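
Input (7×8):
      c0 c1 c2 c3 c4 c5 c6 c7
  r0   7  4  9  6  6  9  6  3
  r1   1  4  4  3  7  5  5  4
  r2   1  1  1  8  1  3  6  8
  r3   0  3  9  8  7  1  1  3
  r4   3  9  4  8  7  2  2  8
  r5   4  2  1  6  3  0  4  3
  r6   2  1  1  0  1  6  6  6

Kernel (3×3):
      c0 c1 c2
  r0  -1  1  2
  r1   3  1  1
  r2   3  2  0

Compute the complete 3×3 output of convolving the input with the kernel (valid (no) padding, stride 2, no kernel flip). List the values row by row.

31 50 55
41 79 62
37 33 27

Output[0,0]: The receptive field on the input at this output position is [7 4 9 / 1 4 4 / 1 1 1]. Elementwise product with the kernel and sum: 7·-1 + 4·1 + 9·2 + 1·3 + 4·1 + 4·1 + 1·3 + 1·2.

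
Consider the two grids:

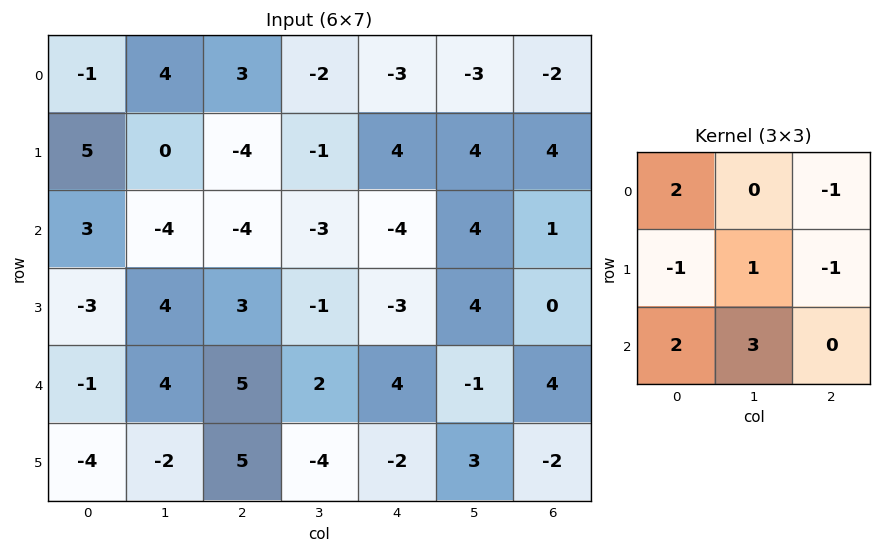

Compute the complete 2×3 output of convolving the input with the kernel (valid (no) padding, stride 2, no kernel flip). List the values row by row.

-12 -9 -4
24 11 3

Output[0,0]: The receptive field on the input at this output position is [-1 4 3 / 5 0 -4 / 3 -4 -4]. Elementwise product with the kernel and sum: -1·2 + 3·-1 + 5·-1 + 0·1 + -4·-1 + 3·2 + -4·3.
Output[0,1]: The receptive field on the input at this output position is [3 -2 -3 / -4 -1 4 / -4 -3 -4]. Elementwise product with the kernel and sum: 3·2 + -3·-1 + -4·-1 + -1·1 + 4·-1 + -4·2 + -3·3.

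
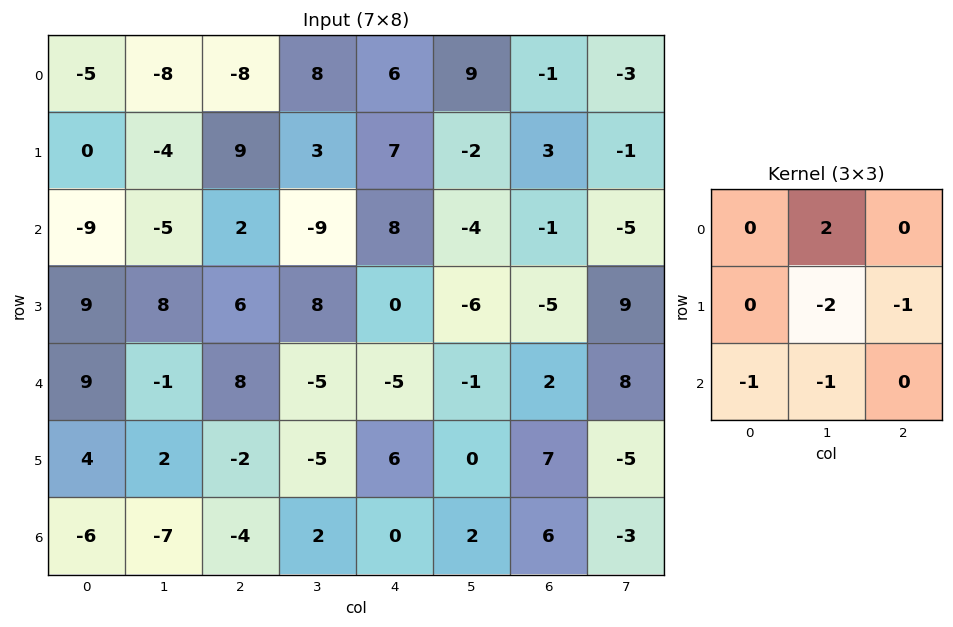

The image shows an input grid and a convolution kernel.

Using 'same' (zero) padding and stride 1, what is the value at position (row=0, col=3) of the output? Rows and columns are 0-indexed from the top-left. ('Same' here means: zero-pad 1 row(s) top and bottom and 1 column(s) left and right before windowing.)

The receptive field on the zero-padded input at this output position is [0 0 0 / -8 8 6 / 9 3 7]. Elementwise product with the kernel and sum: 0·2 + 8·-2 + 6·-1 + 9·-1 + 3·-1.

-34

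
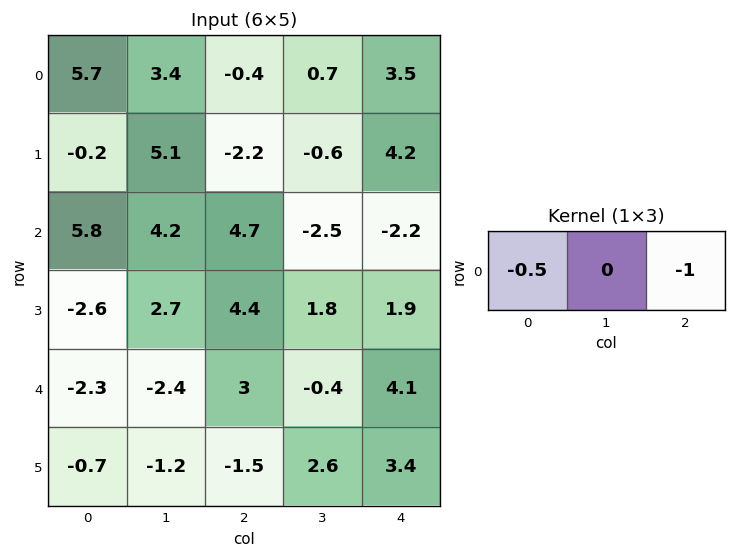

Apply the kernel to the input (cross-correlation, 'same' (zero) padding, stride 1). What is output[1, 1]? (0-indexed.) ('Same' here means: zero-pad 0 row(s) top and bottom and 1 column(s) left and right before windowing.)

The receptive field on the zero-padded input at this output position is [-0.2 5.1 -2.2]. Elementwise product with the kernel and sum: -0.2·-0.5 + -2.2·-1.

2.3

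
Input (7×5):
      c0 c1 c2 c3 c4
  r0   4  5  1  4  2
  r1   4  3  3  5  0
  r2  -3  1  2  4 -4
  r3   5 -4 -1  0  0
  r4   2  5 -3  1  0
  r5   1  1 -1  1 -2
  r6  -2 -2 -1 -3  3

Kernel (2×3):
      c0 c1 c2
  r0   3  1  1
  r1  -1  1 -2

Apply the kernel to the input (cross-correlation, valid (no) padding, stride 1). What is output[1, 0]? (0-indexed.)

18

The receptive field on the input at this output position is [4 3 3 / -3 1 2]. Elementwise product with the kernel and sum: 4·3 + 3·1 + 3·1 + -3·-1 + 1·1 + 2·-2.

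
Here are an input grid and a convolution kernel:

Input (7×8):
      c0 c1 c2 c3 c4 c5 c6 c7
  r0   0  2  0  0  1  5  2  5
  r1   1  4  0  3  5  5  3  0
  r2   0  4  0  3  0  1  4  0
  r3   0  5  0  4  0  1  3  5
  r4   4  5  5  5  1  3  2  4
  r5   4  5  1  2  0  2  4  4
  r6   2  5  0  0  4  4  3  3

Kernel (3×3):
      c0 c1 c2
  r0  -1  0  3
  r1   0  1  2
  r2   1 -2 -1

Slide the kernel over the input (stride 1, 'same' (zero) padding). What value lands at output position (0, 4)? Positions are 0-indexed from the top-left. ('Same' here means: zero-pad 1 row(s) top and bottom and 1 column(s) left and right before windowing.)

-1

The receptive field on the zero-padded input at this output position is [0 0 0 / 0 1 5 / 3 5 5]. Elementwise product with the kernel and sum: 0·-1 + 0·3 + 1·1 + 5·2 + 3·1 + 5·-2 + 5·-1.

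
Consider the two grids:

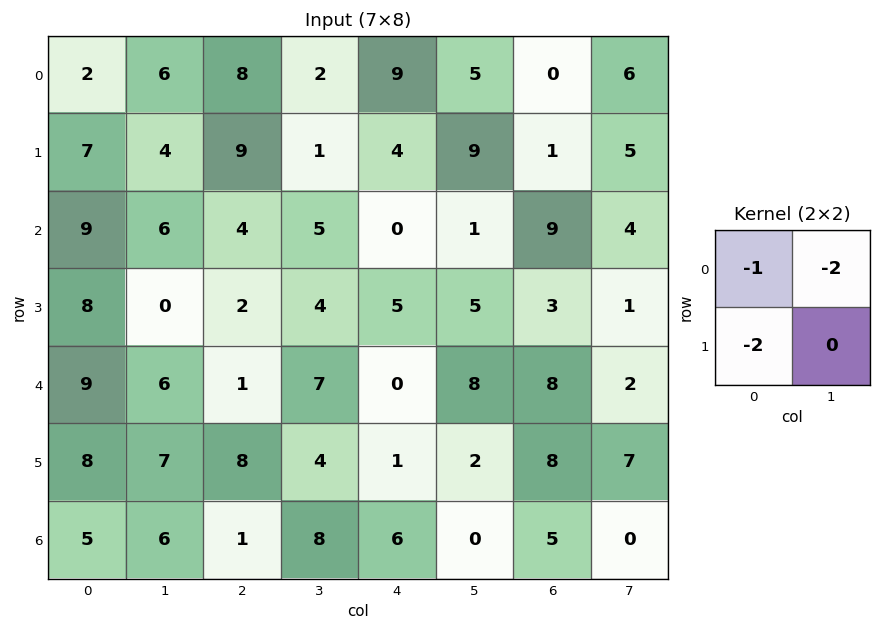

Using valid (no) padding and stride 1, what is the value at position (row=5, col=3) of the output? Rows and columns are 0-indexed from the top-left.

The receptive field on the input at this output position is [4 1 / 8 6]. Elementwise product with the kernel and sum: 4·-1 + 1·-2 + 8·-2.

-22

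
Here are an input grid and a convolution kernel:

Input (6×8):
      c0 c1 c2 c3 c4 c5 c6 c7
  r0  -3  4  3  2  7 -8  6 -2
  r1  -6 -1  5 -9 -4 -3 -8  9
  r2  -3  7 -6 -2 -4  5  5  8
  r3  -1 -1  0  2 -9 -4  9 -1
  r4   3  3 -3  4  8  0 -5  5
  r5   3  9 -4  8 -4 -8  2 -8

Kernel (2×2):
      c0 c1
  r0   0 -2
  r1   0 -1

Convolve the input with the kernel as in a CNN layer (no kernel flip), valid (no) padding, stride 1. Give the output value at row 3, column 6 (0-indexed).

-3

The receptive field on the input at this output position is [9 -1 / -5 5]. Elementwise product with the kernel and sum: -1·-2 + 5·-1.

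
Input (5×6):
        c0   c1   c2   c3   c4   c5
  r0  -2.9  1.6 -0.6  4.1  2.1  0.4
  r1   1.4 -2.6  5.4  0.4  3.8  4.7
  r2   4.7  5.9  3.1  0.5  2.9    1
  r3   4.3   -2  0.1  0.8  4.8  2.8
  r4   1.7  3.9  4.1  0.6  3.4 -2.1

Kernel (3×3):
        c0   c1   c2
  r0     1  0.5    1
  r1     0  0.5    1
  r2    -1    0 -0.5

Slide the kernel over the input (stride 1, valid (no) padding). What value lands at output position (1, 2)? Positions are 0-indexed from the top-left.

The receptive field on the input at this output position is [5.4 0.4 3.8 / 3.1 0.5 2.9 / 0.1 0.8 4.8]. Elementwise product with the kernel and sum: 5.4·1 + 0.4·0.5 + 3.8·1 + 0.5·0.5 + 2.9·1 + 0.1·-1 + 4.8·-0.5.

10.05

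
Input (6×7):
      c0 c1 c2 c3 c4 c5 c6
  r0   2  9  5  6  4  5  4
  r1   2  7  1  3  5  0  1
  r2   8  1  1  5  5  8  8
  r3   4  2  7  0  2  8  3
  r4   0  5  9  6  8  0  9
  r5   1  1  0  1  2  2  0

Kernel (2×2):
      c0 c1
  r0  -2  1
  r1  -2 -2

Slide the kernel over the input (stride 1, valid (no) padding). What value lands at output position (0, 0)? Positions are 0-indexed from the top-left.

-13

The receptive field on the input at this output position is [2 9 / 2 7]. Elementwise product with the kernel and sum: 2·-2 + 9·1 + 2·-2 + 7·-2.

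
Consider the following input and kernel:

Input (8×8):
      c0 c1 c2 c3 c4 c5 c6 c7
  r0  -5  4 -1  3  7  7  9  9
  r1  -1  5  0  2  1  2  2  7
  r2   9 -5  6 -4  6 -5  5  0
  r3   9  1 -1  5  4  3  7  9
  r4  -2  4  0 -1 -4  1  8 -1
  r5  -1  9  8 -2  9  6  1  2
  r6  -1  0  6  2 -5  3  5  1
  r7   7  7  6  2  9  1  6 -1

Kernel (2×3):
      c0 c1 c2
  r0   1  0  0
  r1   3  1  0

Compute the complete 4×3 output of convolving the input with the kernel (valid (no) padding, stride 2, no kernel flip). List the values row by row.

-3 1 12
37 8 21
4 22 29
27 26 23

Output[0,0]: The receptive field on the input at this output position is [-5 4 -1 / -1 5 0]. Elementwise product with the kernel and sum: -5·1 + -1·3 + 5·1.
Output[0,1]: The receptive field on the input at this output position is [-1 3 7 / 0 2 1]. Elementwise product with the kernel and sum: -1·1 + 0·3 + 2·1.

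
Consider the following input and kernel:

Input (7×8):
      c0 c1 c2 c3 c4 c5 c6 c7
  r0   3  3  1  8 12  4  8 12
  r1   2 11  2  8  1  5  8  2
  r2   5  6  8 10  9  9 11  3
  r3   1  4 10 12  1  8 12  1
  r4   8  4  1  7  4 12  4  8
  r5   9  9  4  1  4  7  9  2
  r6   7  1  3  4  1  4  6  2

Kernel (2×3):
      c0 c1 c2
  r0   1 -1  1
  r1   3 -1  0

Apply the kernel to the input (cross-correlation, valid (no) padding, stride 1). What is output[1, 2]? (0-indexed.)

9

The receptive field on the input at this output position is [2 8 1 / 8 10 9]. Elementwise product with the kernel and sum: 2·1 + 8·-1 + 1·1 + 8·3 + 10·-1.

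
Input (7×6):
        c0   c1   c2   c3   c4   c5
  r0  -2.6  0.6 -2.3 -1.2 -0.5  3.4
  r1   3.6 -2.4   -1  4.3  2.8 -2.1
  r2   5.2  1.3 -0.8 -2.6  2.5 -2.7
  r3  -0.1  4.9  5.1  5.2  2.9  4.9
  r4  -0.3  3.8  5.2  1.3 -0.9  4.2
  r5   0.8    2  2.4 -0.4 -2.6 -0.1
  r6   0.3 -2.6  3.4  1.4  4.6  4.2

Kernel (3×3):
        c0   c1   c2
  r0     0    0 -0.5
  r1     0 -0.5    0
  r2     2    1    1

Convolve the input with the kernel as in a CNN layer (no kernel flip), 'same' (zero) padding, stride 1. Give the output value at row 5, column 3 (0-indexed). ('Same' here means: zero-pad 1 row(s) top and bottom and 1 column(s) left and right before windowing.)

The receptive field on the zero-padded input at this output position is [5.2 1.3 -0.9 / 2.4 -0.4 -2.6 / 3.4 1.4 4.6]. Elementwise product with the kernel and sum: -0.9·-0.5 + -0.4·-0.5 + 3.4·2 + 1.4·1 + 4.6·1.

13.45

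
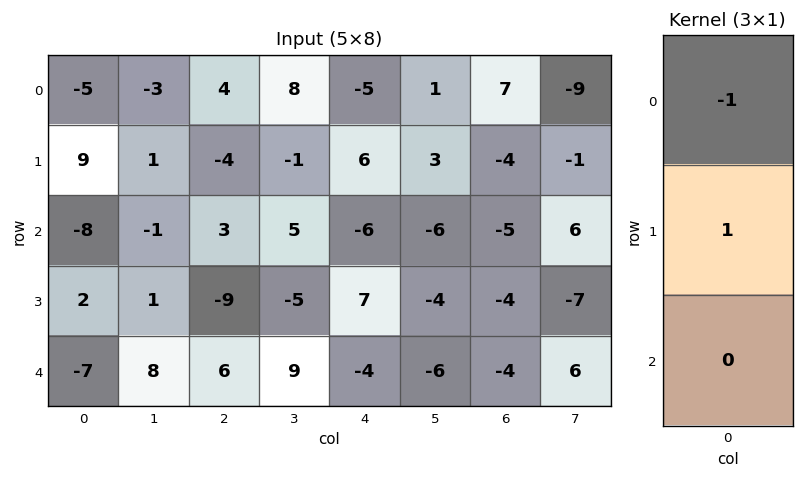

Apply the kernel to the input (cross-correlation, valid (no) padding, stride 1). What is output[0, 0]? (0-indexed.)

14

The receptive field on the input at this output position is [-5 / 9 / -8]. Elementwise product with the kernel and sum: -5·-1 + 9·1.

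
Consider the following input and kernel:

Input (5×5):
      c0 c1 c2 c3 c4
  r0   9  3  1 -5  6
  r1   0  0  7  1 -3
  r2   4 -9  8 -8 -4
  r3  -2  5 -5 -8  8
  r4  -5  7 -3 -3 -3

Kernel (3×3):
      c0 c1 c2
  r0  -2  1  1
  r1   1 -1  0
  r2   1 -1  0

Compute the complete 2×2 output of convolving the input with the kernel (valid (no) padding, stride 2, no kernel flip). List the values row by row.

Output[0,0]: The receptive field on the input at this output position is [9 3 1 / 0 0 7 / 4 -9 8]. Elementwise product with the kernel and sum: 9·-2 + 3·1 + 1·1 + 0·1 + 0·-1 + 4·1 + -9·-1.

-1 21
-28 -25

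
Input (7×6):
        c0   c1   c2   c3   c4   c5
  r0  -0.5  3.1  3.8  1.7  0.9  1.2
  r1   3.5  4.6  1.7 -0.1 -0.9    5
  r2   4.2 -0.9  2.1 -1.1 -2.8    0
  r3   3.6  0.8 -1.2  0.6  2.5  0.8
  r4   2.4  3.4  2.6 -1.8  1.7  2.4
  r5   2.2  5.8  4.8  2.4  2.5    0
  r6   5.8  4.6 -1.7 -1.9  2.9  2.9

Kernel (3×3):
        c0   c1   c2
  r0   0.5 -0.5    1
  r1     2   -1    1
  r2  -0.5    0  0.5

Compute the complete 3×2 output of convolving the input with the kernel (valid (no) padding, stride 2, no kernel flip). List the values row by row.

5.05 2.1
9.95 -2.15
1.75 15.9

Output[0,0]: The receptive field on the input at this output position is [-0.5 3.1 3.8 / 3.5 4.6 1.7 / 4.2 -0.9 2.1]. Elementwise product with the kernel and sum: -0.5·0.5 + 3.1·-0.5 + 3.8·1 + 3.5·2 + 4.6·-1 + 1.7·1 + 4.2·-0.5 + 2.1·0.5.
Output[0,1]: The receptive field on the input at this output position is [3.8 1.7 0.9 / 1.7 -0.1 -0.9 / 2.1 -1.1 -2.8]. Elementwise product with the kernel and sum: 3.8·0.5 + 1.7·-0.5 + 0.9·1 + 1.7·2 + -0.1·-1 + -0.9·1 + 2.1·-0.5 + -2.8·0.5.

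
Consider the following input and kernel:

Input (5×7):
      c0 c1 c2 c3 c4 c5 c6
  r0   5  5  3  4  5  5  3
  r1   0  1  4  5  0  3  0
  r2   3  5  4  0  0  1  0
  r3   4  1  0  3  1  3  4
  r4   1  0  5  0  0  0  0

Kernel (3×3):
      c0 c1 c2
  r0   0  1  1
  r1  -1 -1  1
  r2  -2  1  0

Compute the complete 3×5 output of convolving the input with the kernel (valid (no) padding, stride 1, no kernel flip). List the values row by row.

10 1 -8 8 6
-6 -2 4 -1 3
2 11 -12 0 1

Output[0,0]: The receptive field on the input at this output position is [5 5 3 / 0 1 4 / 3 5 4]. Elementwise product with the kernel and sum: 5·1 + 3·1 + 0·-1 + 1·-1 + 4·1 + 3·-2 + 5·1.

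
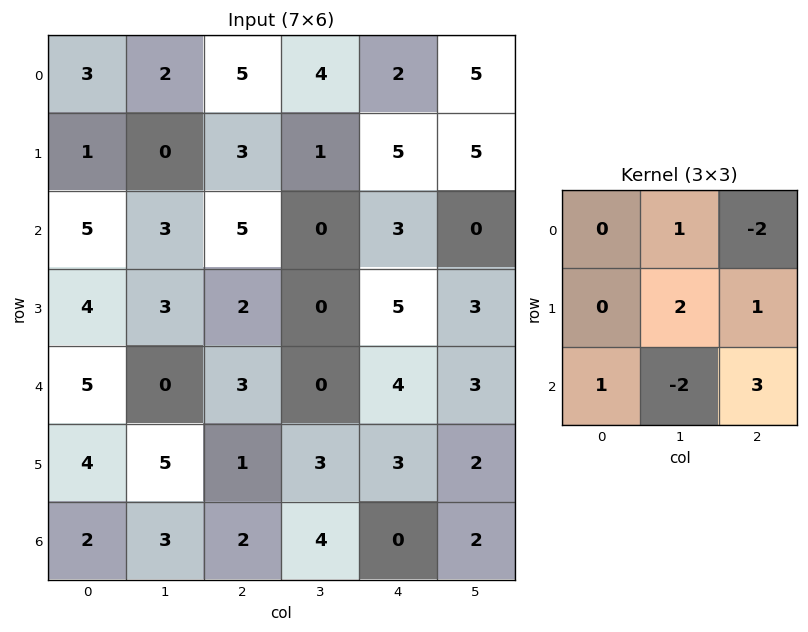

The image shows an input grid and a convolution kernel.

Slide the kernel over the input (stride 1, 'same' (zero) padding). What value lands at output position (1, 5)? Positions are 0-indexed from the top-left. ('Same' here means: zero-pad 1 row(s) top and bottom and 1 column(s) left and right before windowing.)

18

The receptive field on the zero-padded input at this output position is [2 5 0 / 5 5 0 / 3 0 0]. Elementwise product with the kernel and sum: 5·1 + 0·-2 + 5·2 + 0·1 + 3·1 + 0·-2 + 0·3.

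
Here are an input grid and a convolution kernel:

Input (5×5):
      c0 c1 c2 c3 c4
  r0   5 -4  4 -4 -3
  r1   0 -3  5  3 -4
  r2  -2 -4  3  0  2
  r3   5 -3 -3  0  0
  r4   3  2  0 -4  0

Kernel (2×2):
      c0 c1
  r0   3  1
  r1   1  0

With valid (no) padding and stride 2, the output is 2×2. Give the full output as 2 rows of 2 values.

11 13
-5 6

Output[0,0]: The receptive field on the input at this output position is [5 -4 / 0 -3]. Elementwise product with the kernel and sum: 5·3 + -4·1 + 0·1.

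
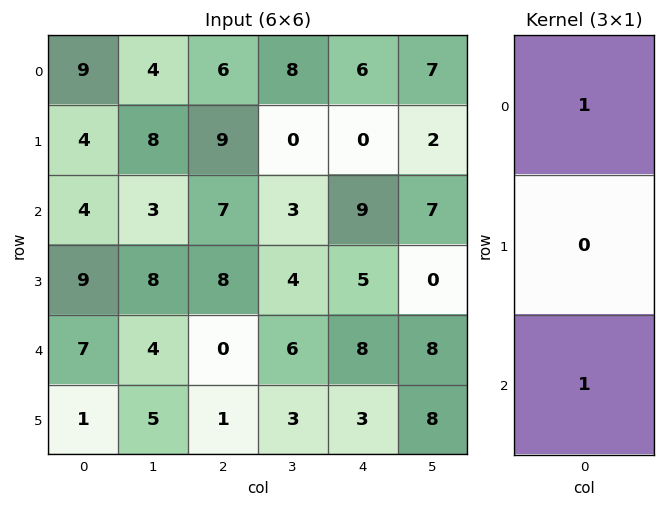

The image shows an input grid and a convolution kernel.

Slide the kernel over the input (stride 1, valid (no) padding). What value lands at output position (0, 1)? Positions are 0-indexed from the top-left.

The receptive field on the input at this output position is [4 / 8 / 3]. Elementwise product with the kernel and sum: 4·1 + 3·1.

7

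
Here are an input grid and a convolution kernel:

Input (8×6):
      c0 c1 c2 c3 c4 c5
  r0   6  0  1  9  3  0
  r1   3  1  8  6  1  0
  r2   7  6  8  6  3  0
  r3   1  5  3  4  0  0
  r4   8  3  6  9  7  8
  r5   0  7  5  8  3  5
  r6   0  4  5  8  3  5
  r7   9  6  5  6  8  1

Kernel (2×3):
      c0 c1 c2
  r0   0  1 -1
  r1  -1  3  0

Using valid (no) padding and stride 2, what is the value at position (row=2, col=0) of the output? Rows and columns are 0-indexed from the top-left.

The receptive field on the input at this output position is [8 3 6 / 0 7 5]. Elementwise product with the kernel and sum: 3·1 + 6·-1 + 0·-1 + 7·3.

18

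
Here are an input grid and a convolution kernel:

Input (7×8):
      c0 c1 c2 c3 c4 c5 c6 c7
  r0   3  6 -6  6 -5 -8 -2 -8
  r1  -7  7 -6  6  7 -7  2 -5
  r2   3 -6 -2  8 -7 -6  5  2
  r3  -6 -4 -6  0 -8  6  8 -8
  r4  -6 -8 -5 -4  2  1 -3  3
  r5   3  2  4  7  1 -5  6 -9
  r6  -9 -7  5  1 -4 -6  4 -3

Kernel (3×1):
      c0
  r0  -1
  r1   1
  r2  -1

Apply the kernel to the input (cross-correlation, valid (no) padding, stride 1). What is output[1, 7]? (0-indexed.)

15

The receptive field on the input at this output position is [-5 / 2 / -8]. Elementwise product with the kernel and sum: -5·-1 + 2·1 + -8·-1.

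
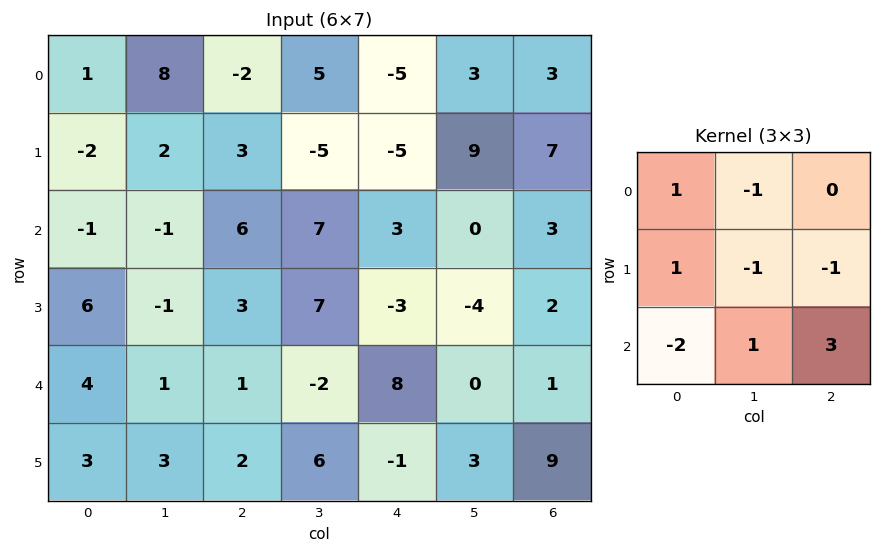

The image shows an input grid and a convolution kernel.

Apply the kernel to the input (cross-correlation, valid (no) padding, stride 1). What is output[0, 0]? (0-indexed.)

The receptive field on the input at this output position is [1 8 -2 / -2 2 3 / -1 -1 6]. Elementwise product with the kernel and sum: 1·1 + 8·-1 + -2·1 + 2·-1 + 3·-1 + -1·-2 + -1·1 + 6·3.

5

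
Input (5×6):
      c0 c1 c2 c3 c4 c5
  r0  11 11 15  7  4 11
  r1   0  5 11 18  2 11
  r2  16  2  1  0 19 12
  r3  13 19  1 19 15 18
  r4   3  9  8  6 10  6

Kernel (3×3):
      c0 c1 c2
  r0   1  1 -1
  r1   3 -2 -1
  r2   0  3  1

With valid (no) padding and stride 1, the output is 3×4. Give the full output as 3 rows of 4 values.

-7 -3 32 108
95 24 83 22
52 69 -40 52

Output[0,0]: The receptive field on the input at this output position is [11 11 15 / 0 5 11 / 16 2 1]. Elementwise product with the kernel and sum: 11·1 + 11·1 + 15·-1 + 0·3 + 5·-2 + 11·-1 + 2·3 + 1·1.
Output[0,1]: The receptive field on the input at this output position is [11 15 7 / 5 11 18 / 2 1 0]. Elementwise product with the kernel and sum: 11·1 + 15·1 + 7·-1 + 5·3 + 11·-2 + 18·-1 + 1·3 + 0·1.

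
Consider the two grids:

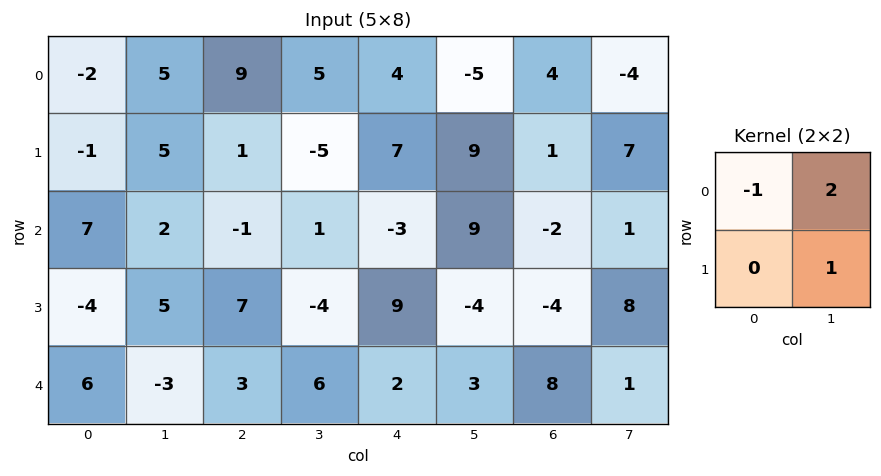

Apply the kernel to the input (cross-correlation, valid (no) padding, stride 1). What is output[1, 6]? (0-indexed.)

14

The receptive field on the input at this output position is [1 7 / -2 1]. Elementwise product with the kernel and sum: 1·-1 + 7·2 + 1·1.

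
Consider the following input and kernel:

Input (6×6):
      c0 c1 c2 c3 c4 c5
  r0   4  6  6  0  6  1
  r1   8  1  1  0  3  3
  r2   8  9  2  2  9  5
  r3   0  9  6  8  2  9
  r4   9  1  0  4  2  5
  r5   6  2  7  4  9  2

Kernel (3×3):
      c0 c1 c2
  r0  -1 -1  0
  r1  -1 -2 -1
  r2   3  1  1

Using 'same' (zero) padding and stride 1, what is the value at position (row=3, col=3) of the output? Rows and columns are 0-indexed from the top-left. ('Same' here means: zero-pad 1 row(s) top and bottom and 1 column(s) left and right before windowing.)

The receptive field on the zero-padded input at this output position is [2 2 9 / 6 8 2 / 0 4 2]. Elementwise product with the kernel and sum: 2·-1 + 2·-1 + 6·-1 + 8·-2 + 2·-1 + 0·3 + 4·1 + 2·1.

-22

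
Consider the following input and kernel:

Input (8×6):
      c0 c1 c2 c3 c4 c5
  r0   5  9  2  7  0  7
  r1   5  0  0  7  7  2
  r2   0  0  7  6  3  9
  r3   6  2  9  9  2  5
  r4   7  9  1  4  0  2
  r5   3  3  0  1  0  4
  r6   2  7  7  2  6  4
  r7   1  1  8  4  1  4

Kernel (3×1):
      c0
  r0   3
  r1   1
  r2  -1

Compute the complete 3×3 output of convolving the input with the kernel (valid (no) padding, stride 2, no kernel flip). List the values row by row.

20 -1 4
-1 29 11
22 -4 -6

Output[0,0]: The receptive field on the input at this output position is [5 / 5 / 0]. Elementwise product with the kernel and sum: 5·3 + 5·1 + 0·-1.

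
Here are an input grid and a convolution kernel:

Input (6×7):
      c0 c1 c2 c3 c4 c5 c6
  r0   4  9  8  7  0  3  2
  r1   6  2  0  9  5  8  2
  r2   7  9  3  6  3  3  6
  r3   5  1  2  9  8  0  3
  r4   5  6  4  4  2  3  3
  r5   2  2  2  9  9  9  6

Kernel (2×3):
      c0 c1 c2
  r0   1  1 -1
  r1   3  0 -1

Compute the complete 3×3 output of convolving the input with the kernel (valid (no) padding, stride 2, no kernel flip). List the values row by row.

23 10 14
26 4 21
11 3 23

Output[0,0]: The receptive field on the input at this output position is [4 9 8 / 6 2 0]. Elementwise product with the kernel and sum: 4·1 + 9·1 + 8·-1 + 6·3 + 0·-1.
Output[0,1]: The receptive field on the input at this output position is [8 7 0 / 0 9 5]. Elementwise product with the kernel and sum: 8·1 + 7·1 + 0·-1 + 0·3 + 5·-1.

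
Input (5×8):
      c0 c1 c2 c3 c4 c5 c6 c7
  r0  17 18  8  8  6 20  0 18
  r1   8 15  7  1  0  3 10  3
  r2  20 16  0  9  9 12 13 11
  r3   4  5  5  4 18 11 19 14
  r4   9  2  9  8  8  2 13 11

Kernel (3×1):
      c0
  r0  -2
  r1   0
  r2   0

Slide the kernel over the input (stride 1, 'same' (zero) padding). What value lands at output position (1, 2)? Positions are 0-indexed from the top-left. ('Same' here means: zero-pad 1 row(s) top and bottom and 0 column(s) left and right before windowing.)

-16

The receptive field on the zero-padded input at this output position is [8 / 7 / 0]. Elementwise product with the kernel and sum: 8·-2.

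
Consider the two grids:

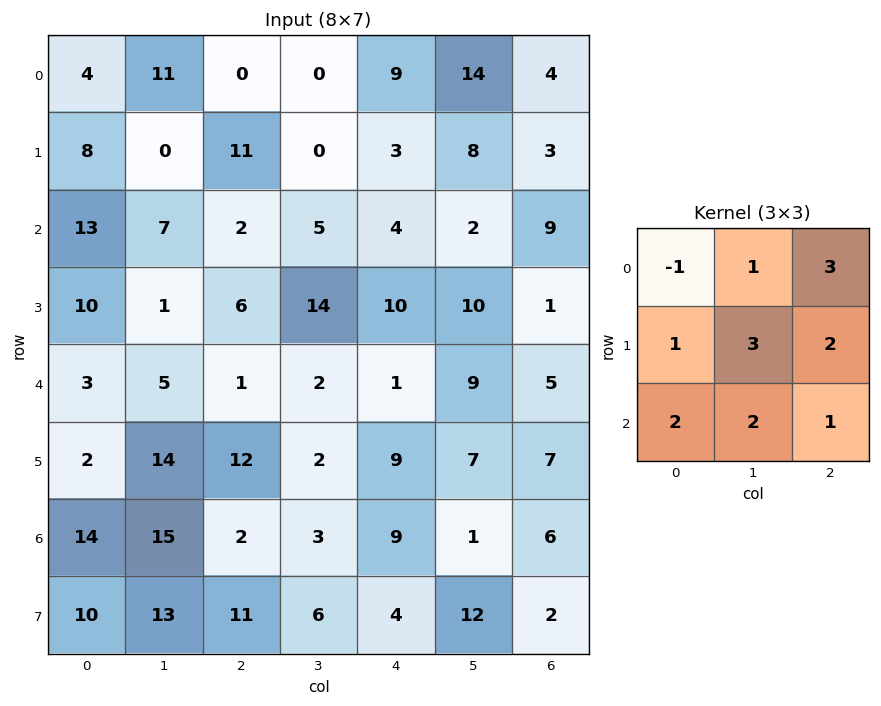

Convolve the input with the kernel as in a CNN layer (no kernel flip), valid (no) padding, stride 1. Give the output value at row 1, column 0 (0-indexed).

91

The receptive field on the input at this output position is [8 0 11 / 13 7 2 / 10 1 6]. Elementwise product with the kernel and sum: 8·-1 + 0·1 + 11·3 + 13·1 + 7·3 + 2·2 + 10·2 + 1·2 + 6·1.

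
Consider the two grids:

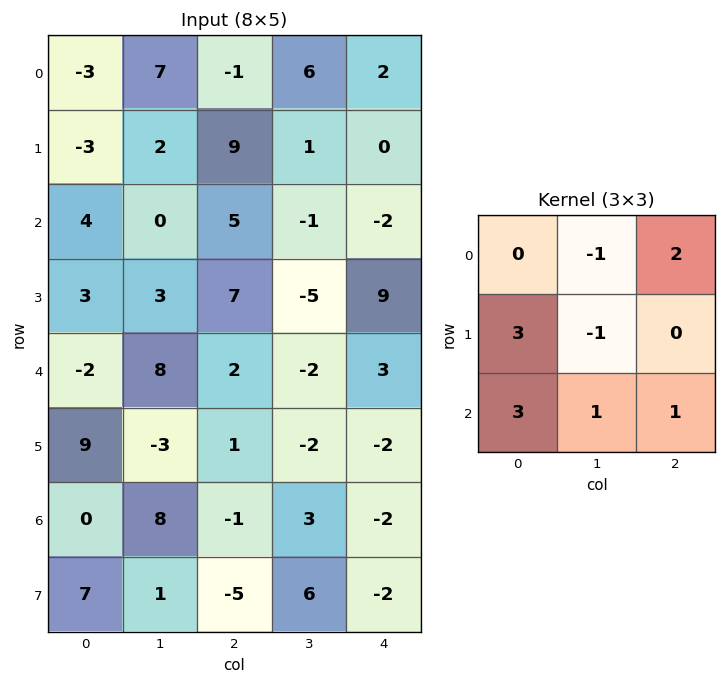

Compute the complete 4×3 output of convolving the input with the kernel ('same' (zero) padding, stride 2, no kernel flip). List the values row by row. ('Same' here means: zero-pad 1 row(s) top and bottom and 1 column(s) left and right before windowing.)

Output[0,0]: The receptive field on the zero-padded input at this output position is [0 0 0 / 0 -3 7 / 0 -3 2]. Elementwise product with the kernel and sum: 0·-1 + 0·2 + 0·3 + -3·-1 + 0·3 + -3·1 + 2·1.
Output[0,1]: The receptive field on the zero-padded input at this output position is [0 0 0 / 7 -1 6 / 2 9 1]. Elementwise product with the kernel and sum: 0·-1 + 0·2 + 7·3 + -1·-1 + 2·3 + 9·1 + 1·1.

2 38 19
9 -1 -7
11 -5 -26
-7 24 29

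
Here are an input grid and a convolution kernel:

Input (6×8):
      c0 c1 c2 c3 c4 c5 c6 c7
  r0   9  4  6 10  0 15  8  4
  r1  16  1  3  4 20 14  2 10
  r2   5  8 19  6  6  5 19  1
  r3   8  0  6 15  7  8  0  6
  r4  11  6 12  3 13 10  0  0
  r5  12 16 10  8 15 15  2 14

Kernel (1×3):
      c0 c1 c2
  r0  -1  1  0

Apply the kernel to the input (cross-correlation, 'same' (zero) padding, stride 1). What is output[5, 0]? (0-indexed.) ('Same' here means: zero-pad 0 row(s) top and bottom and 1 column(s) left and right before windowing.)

12

The receptive field on the zero-padded input at this output position is [0 12 16]. Elementwise product with the kernel and sum: 0·-1 + 12·1.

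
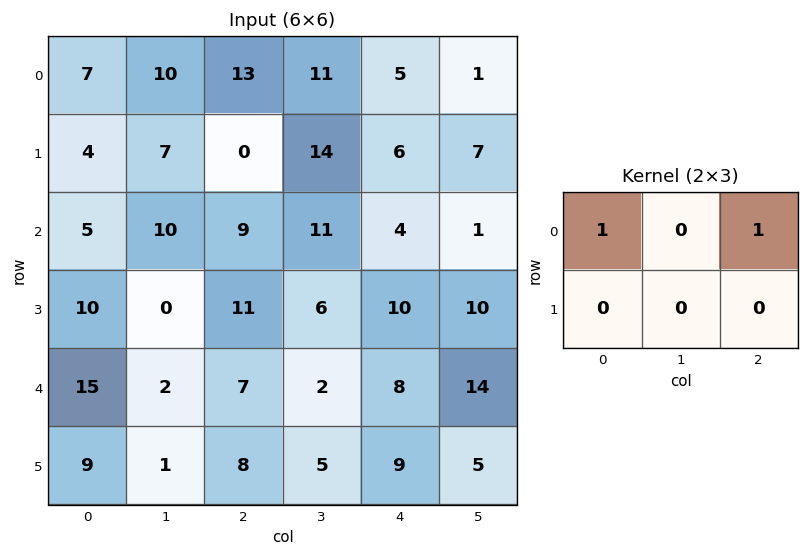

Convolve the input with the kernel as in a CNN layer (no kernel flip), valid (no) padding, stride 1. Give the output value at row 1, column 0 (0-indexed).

4

The receptive field on the input at this output position is [4 7 0 / 5 10 9]. Elementwise product with the kernel and sum: 4·1 + 0·1.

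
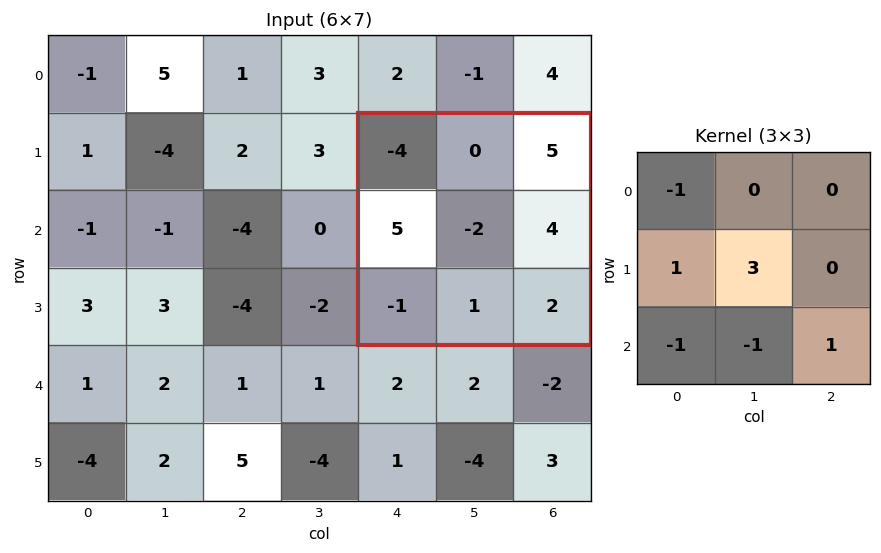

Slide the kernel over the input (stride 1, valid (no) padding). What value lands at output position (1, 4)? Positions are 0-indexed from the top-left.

5

The receptive field on the input at this output position is [-4 0 5 / 5 -2 4 / -1 1 2]. Elementwise product with the kernel and sum: -4·-1 + 5·1 + -2·3 + -1·-1 + 1·-1 + 2·1.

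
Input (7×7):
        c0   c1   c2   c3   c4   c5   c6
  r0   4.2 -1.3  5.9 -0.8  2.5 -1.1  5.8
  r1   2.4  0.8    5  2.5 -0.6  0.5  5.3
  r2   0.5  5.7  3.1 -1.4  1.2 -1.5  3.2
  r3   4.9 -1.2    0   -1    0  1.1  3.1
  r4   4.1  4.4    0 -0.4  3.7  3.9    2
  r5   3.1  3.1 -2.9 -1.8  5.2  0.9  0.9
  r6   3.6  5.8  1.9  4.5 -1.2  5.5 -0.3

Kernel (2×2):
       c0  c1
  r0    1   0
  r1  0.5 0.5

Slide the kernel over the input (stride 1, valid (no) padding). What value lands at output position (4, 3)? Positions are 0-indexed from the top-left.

The receptive field on the input at this output position is [-0.4 3.7 / -1.8 5.2]. Elementwise product with the kernel and sum: -0.4·1 + -1.8·0.5 + 5.2·0.5.

1.3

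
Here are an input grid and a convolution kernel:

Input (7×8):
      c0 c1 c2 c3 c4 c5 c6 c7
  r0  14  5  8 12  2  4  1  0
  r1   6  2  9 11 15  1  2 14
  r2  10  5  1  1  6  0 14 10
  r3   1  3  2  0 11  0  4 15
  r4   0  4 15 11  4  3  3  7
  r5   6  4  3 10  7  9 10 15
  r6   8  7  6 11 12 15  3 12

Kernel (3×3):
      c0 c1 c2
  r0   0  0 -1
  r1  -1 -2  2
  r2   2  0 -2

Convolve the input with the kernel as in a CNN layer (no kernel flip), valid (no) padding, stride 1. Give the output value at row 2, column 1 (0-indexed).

The receptive field on the input at this output position is [5 1 1 / 3 2 0 / 4 15 11]. Elementwise product with the kernel and sum: 1·-1 + 3·-1 + 2·-2 + 0·2 + 4·2 + 11·-2.

-22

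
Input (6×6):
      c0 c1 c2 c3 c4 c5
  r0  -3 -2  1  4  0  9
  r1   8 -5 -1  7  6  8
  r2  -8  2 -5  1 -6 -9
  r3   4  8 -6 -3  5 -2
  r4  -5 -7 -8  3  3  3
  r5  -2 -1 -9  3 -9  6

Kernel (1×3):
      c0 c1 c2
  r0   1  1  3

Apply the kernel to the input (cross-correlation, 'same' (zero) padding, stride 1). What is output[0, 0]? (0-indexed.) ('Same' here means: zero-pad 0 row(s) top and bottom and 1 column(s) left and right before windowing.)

-9

The receptive field on the zero-padded input at this output position is [0 -3 -2]. Elementwise product with the kernel and sum: 0·1 + -3·1 + -2·3.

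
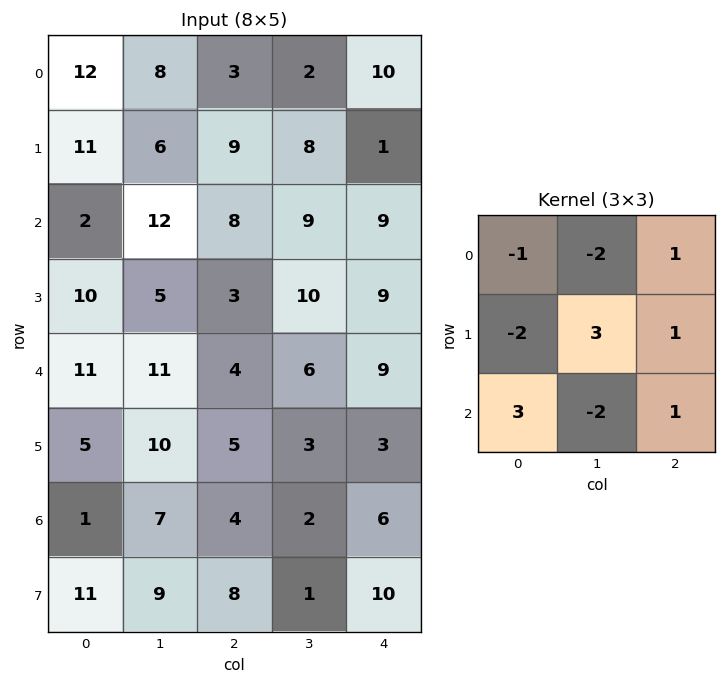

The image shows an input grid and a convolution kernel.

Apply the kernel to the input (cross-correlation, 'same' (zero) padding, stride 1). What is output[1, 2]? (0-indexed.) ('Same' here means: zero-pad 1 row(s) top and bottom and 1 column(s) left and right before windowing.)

The receptive field on the zero-padded input at this output position is [8 3 2 / 6 9 8 / 12 8 9]. Elementwise product with the kernel and sum: 8·-1 + 3·-2 + 2·1 + 6·-2 + 9·3 + 8·1 + 12·3 + 8·-2 + 9·1.

40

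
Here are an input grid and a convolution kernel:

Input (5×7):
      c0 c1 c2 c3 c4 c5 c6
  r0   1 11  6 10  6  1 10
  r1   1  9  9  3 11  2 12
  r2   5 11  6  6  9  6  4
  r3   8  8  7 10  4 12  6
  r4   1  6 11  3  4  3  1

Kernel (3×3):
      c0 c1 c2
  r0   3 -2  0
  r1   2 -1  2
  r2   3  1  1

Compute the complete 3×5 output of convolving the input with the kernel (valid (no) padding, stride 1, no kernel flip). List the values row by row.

24 81 68 50 97
35 78 80 48 79
35 82 58 56 39

Output[0,0]: The receptive field on the input at this output position is [1 11 6 / 1 9 9 / 5 11 6]. Elementwise product with the kernel and sum: 1·3 + 11·-2 + 1·2 + 9·-1 + 9·2 + 5·3 + 11·1 + 6·1.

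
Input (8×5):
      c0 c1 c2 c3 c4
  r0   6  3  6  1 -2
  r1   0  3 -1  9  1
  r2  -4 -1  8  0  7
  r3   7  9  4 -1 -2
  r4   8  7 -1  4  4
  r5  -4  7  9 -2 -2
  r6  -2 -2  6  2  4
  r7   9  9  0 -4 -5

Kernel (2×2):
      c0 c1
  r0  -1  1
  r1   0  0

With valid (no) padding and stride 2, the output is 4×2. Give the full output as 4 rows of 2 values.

Output[0,0]: The receptive field on the input at this output position is [6 3 / 0 3]. Elementwise product with the kernel and sum: 6·-1 + 3·1.
Output[0,1]: The receptive field on the input at this output position is [6 1 / -1 9]. Elementwise product with the kernel and sum: 6·-1 + 1·1.

-3 -5
3 -8
-1 5
0 -4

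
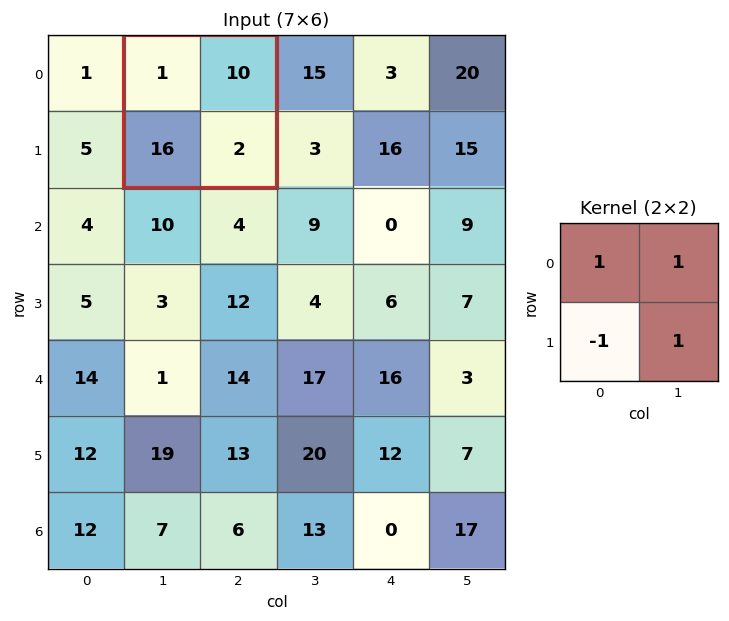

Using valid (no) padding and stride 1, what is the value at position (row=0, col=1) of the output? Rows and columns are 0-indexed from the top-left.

The receptive field on the input at this output position is [1 10 / 16 2]. Elementwise product with the kernel and sum: 1·1 + 10·1 + 16·-1 + 2·1.

-3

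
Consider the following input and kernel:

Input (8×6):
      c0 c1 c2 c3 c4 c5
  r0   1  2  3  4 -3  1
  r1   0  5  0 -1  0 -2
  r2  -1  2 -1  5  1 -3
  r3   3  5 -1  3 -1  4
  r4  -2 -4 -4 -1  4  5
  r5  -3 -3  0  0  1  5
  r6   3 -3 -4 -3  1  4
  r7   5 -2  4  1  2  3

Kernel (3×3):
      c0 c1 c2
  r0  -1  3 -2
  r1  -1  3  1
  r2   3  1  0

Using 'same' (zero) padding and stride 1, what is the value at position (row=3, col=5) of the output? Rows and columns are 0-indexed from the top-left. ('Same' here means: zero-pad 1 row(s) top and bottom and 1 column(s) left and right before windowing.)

20

The receptive field on the zero-padded input at this output position is [1 -3 0 / -1 4 0 / 4 5 0]. Elementwise product with the kernel and sum: 1·-1 + -3·3 + 0·-2 + -1·-1 + 4·3 + 0·1 + 4·3 + 5·1.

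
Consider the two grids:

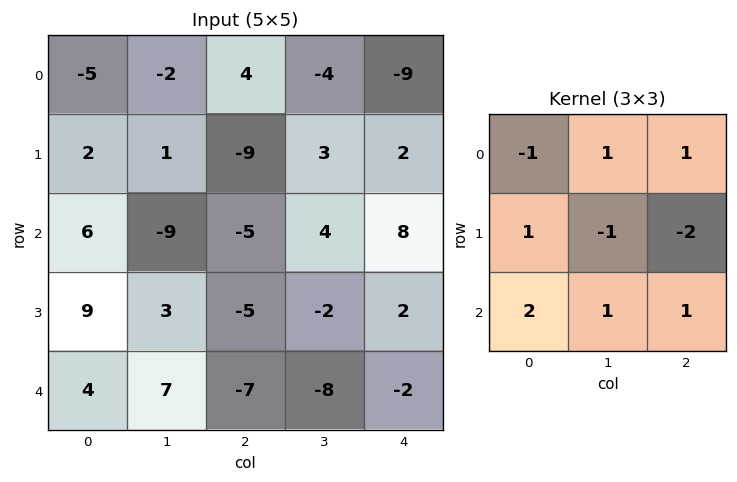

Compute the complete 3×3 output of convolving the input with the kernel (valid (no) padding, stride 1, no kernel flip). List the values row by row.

Output[0,0]: The receptive field on the input at this output position is [-5 -2 4 / 2 1 -9 / 6 -9 -5]. Elementwise product with the kernel and sum: -5·-1 + -2·1 + 4·1 + 2·1 + 1·-1 + -9·-2 + 6·2 + -9·1 + -5·1.
Output[0,1]: The receptive field on the input at this output position is [-2 4 -4 / 1 -9 3 / -9 -5 4]. Elementwise product with the kernel and sum: -2·-1 + 4·1 + -4·1 + 1·1 + -9·-1 + 3·-2 + -9·2 + -5·1 + 4·1.

24 -13 -31
31 -20 -21
4 19 -14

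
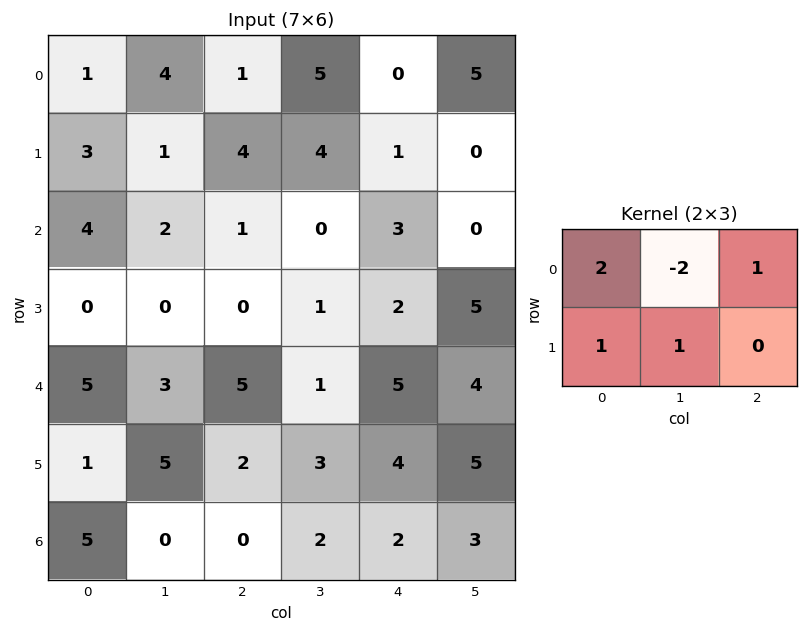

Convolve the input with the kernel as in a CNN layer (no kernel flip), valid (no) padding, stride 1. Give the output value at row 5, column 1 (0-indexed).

The receptive field on the input at this output position is [5 2 3 / 0 0 2]. Elementwise product with the kernel and sum: 5·2 + 2·-2 + 3·1 + 0·1 + 0·1.

9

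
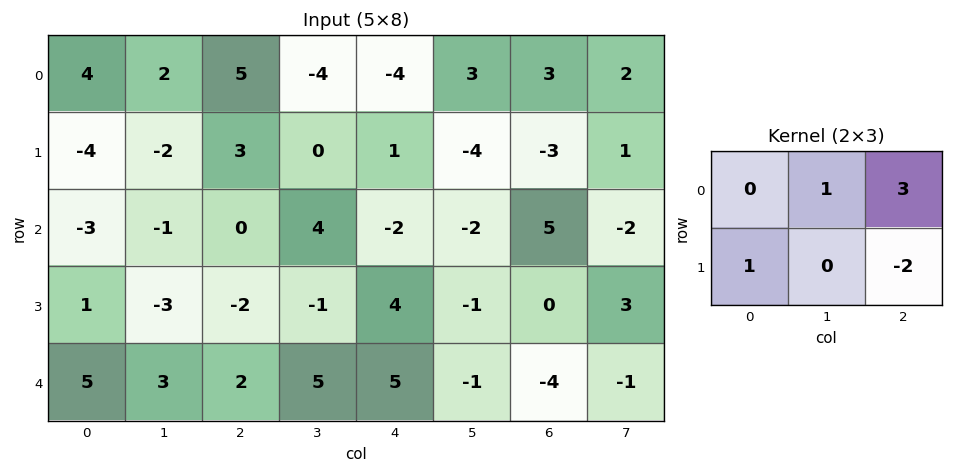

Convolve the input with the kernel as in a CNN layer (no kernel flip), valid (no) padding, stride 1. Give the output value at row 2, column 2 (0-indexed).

The receptive field on the input at this output position is [0 4 -2 / -2 -1 4]. Elementwise product with the kernel and sum: 4·1 + -2·3 + -2·1 + 4·-2.

-12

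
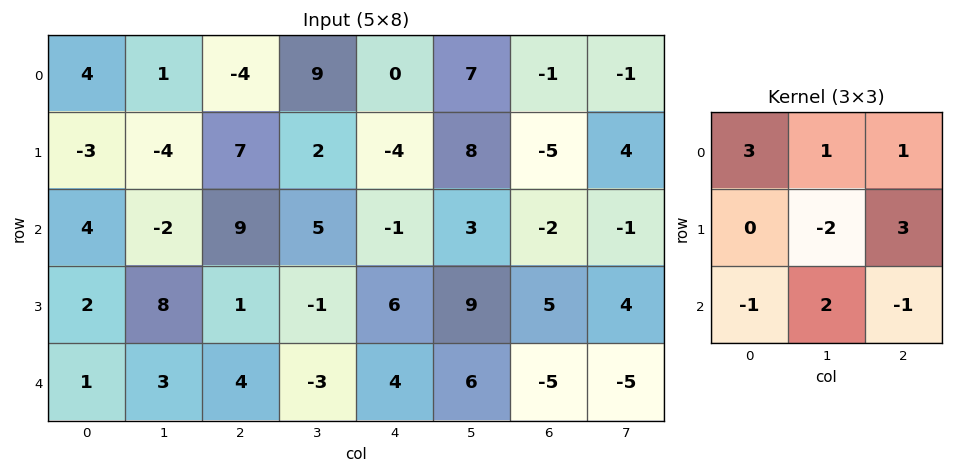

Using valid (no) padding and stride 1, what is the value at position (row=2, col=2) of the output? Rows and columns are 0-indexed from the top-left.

37

The receptive field on the input at this output position is [9 5 -1 / 1 -1 6 / 4 -3 4]. Elementwise product with the kernel and sum: 9·3 + 5·1 + -1·1 + -1·-2 + 6·3 + 4·-1 + -3·2 + 4·-1.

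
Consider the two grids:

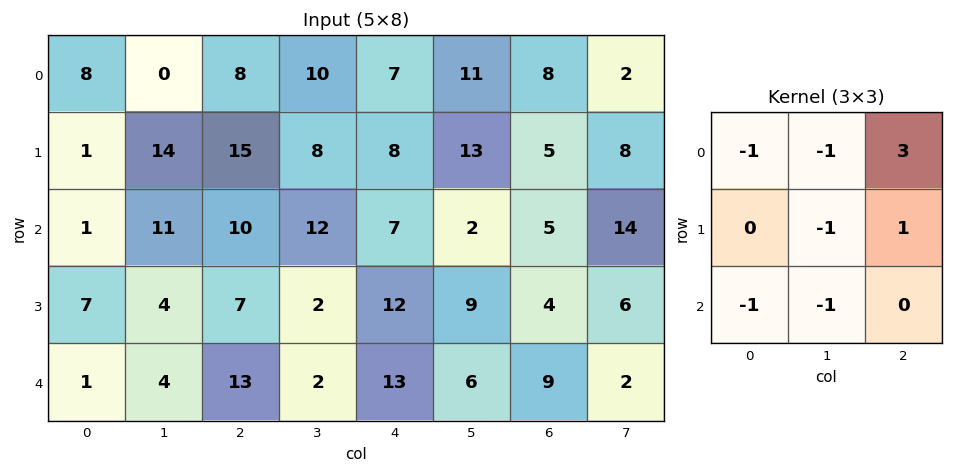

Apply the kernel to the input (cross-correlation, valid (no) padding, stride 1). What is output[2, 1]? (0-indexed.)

The receptive field on the input at this output position is [11 10 12 / 4 7 2 / 4 13 2]. Elementwise product with the kernel and sum: 11·-1 + 10·-1 + 12·3 + 7·-1 + 2·1 + 4·-1 + 13·-1.

-7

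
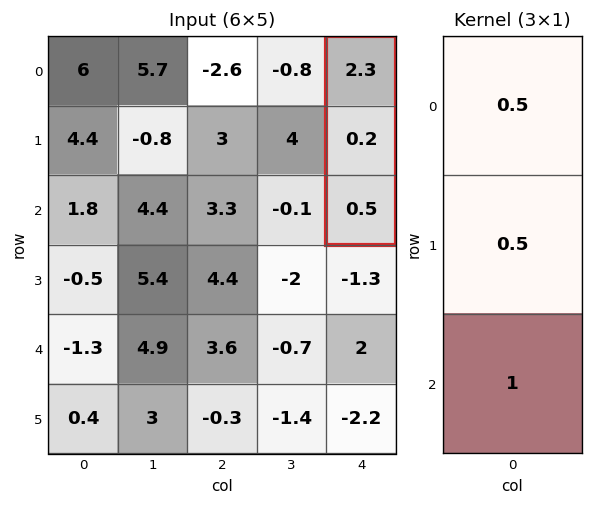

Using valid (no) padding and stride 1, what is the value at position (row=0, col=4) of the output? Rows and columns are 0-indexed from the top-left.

The receptive field on the input at this output position is [2.3 / 0.2 / 0.5]. Elementwise product with the kernel and sum: 2.3·0.5 + 0.2·0.5 + 0.5·1.

1.75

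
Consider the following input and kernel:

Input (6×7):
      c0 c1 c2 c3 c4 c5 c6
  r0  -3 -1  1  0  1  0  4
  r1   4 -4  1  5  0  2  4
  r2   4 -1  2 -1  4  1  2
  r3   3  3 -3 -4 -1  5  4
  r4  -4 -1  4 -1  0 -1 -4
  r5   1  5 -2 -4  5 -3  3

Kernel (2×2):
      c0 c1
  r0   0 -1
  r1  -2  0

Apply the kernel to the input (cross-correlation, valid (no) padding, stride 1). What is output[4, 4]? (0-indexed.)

-9

The receptive field on the input at this output position is [0 -1 / 5 -3]. Elementwise product with the kernel and sum: -1·-1 + 5·-2.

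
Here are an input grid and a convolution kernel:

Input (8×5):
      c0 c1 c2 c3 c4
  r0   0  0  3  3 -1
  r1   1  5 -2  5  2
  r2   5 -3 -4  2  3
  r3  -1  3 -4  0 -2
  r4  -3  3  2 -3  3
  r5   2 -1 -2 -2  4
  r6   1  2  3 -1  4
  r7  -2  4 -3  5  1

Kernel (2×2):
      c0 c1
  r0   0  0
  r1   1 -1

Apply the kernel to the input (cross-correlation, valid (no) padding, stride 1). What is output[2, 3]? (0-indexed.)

2

The receptive field on the input at this output position is [2 3 / 0 -2]. Elementwise product with the kernel and sum: 0·1 + -2·-1.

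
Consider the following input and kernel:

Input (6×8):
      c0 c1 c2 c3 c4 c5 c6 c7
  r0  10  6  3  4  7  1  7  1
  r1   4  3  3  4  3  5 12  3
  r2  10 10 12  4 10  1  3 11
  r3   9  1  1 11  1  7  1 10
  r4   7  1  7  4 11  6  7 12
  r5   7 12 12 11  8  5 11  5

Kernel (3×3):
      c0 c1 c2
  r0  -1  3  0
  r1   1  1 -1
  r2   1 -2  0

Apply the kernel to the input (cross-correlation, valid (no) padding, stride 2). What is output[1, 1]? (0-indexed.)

The receptive field on the input at this output position is [12 4 10 / 1 11 1 / 7 4 11]. Elementwise product with the kernel and sum: 12·-1 + 4·3 + 1·1 + 11·1 + 1·-1 + 7·1 + 4·-2.

10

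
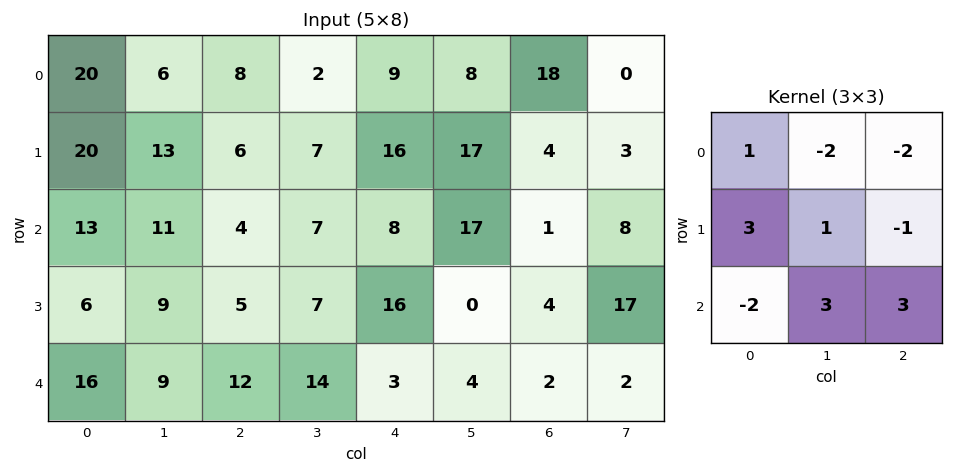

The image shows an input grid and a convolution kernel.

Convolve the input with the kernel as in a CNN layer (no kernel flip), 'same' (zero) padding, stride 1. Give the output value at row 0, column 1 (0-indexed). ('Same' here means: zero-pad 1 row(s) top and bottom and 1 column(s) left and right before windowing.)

The receptive field on the zero-padded input at this output position is [0 0 0 / 20 6 8 / 20 13 6]. Elementwise product with the kernel and sum: 0·1 + 0·-2 + 0·-2 + 20·3 + 6·1 + 8·-1 + 20·-2 + 13·3 + 6·3.

75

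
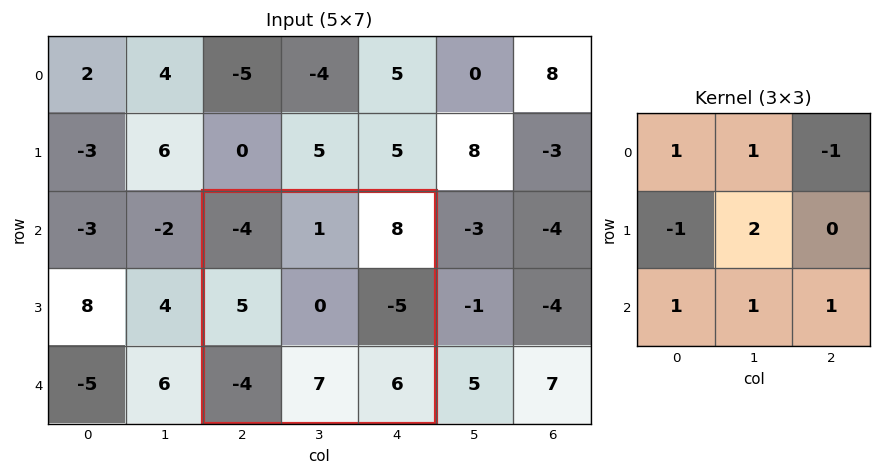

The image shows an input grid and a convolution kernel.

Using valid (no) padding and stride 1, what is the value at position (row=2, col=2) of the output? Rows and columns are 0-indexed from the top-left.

The receptive field on the input at this output position is [-4 1 8 / 5 0 -5 / -4 7 6]. Elementwise product with the kernel and sum: -4·1 + 1·1 + 8·-1 + 5·-1 + 0·2 + -4·1 + 7·1 + 6·1.

-7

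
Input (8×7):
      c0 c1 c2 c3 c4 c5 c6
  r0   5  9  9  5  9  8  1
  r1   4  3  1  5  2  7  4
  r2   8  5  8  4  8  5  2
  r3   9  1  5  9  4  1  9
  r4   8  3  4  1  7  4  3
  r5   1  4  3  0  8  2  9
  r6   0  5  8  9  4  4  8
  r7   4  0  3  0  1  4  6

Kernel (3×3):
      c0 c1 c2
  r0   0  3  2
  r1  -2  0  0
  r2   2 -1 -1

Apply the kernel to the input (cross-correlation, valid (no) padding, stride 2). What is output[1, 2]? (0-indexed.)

The receptive field on the input at this output position is [8 5 2 / 4 1 9 / 7 4 3]. Elementwise product with the kernel and sum: 5·3 + 2·2 + 4·-2 + 7·2 + 4·-1 + 3·-1.

18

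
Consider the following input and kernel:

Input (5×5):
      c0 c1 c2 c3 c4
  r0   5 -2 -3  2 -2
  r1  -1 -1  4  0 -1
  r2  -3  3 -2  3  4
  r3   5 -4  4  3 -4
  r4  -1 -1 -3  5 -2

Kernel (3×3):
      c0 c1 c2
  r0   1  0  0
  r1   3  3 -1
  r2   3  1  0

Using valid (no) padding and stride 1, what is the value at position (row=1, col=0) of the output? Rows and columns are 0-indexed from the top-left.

12

The receptive field on the input at this output position is [-1 -1 4 / -3 3 -2 / 5 -4 4]. Elementwise product with the kernel and sum: -1·1 + -3·3 + 3·3 + -2·-1 + 5·3 + -4·1.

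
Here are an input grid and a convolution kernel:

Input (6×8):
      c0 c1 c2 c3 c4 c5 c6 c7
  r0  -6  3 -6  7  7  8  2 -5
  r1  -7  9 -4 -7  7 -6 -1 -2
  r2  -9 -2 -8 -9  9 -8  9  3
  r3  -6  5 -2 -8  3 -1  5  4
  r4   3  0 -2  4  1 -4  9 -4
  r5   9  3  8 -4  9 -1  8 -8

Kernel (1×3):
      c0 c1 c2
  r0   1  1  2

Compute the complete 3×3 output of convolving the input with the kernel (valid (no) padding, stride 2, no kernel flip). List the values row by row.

-15 15 19
-27 1 19
-1 4 15

Output[0,0]: The receptive field on the input at this output position is [-6 3 -6]. Elementwise product with the kernel and sum: -6·1 + 3·1 + -6·2.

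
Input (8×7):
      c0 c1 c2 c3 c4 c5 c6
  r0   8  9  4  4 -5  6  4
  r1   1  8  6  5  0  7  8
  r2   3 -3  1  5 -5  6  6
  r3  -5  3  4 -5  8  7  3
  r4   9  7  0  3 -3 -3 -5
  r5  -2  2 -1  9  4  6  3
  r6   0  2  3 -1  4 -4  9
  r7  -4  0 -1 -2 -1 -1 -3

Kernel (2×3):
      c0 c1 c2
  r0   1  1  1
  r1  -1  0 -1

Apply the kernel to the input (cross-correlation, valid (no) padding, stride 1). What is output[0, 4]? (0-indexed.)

The receptive field on the input at this output position is [-5 6 4 / 0 7 8]. Elementwise product with the kernel and sum: -5·1 + 6·1 + 4·1 + 0·-1 + 8·-1.

-3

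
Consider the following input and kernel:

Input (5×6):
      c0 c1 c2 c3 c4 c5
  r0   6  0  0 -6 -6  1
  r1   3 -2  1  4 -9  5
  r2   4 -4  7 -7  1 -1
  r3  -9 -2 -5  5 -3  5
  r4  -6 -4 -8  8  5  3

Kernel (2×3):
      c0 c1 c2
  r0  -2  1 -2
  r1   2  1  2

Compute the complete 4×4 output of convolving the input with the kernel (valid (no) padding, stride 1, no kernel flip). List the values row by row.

Output[0,0]: The receptive field on the input at this output position is [6 0 0 / 3 -2 1]. Elementwise product with the kernel and sum: 6·-2 + 0·1 + 0·-2 + 3·2 + -2·1 + 1·2.
Output[0,1]: The receptive field on the input at this output position is [0 0 -6 / -2 1 4]. Elementwise product with the kernel and sum: 0·-2 + 0·1 + -6·-2 + -2·2 + 1·1 + 4·2.

-6 17 -6 13
8 -18 29 -42
-56 30 -34 34
-6 -11 23 4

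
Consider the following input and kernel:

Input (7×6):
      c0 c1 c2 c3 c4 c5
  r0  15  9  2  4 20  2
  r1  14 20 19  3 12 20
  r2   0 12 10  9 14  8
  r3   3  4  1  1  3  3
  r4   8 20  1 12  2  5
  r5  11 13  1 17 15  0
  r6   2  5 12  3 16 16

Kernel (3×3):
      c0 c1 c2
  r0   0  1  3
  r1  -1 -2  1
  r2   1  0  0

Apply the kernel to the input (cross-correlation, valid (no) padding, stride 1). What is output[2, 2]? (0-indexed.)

52

The receptive field on the input at this output position is [10 9 14 / 1 1 3 / 1 12 2]. Elementwise product with the kernel and sum: 9·1 + 14·3 + 1·-1 + 1·-2 + 3·1 + 1·1.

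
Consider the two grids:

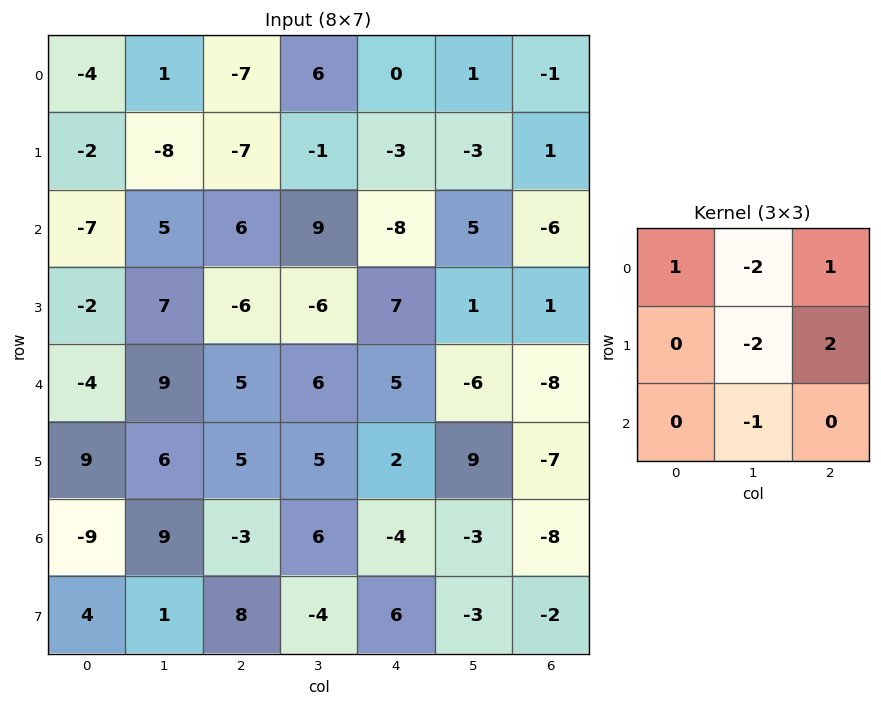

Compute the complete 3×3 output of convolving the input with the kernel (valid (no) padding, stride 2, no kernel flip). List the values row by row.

Output[0,0]: The receptive field on the input at this output position is [-4 1 -7 / -2 -8 -7 / -7 5 6]. Elementwise product with the kernel and sum: -4·1 + 1·-2 + -7·1 + -8·-2 + -7·2 + 5·-1.

-16 -32 0
-46 0 -18
-28 -14 -20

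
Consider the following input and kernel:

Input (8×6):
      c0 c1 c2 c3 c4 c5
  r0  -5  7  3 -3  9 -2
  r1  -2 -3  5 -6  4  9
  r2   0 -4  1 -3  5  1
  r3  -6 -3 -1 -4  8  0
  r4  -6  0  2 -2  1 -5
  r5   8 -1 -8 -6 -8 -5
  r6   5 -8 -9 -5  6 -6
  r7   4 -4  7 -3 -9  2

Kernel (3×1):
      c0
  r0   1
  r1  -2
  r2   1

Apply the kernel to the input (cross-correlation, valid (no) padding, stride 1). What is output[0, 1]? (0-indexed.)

The receptive field on the input at this output position is [7 / -3 / -4]. Elementwise product with the kernel and sum: 7·1 + -3·-2 + -4·1.

9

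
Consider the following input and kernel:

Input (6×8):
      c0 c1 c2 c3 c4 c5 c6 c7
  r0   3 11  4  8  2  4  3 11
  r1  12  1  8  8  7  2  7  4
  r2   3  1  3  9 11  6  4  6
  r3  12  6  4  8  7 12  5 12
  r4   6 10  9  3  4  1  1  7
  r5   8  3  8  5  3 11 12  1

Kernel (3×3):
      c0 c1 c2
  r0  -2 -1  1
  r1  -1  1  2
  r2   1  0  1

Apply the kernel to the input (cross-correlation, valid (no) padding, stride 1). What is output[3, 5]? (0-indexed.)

9

The receptive field on the input at this output position is [12 5 12 / 1 1 7 / 11 12 1]. Elementwise product with the kernel and sum: 12·-2 + 5·-1 + 12·1 + 1·-1 + 1·1 + 7·2 + 11·1 + 1·1.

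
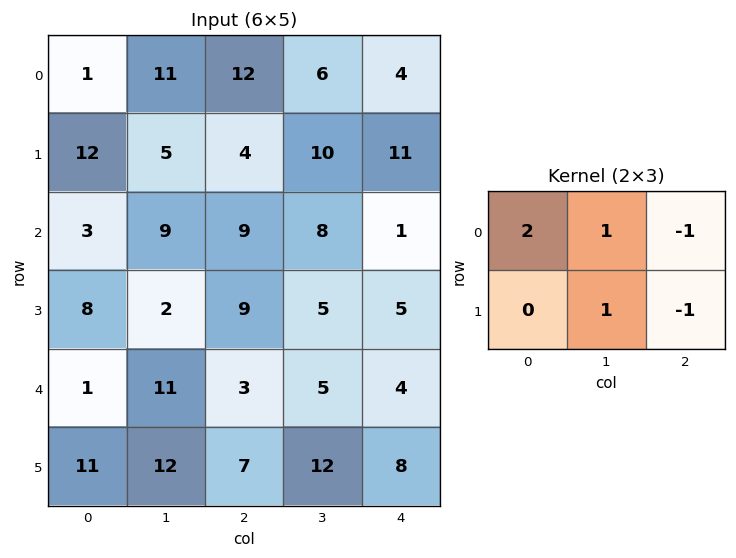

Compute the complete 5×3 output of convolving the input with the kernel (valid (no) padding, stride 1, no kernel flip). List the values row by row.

Output[0,0]: The receptive field on the input at this output position is [1 11 12 / 12 5 4]. Elementwise product with the kernel and sum: 1·2 + 11·1 + 12·-1 + 5·1 + 4·-1.

2 22 25
25 5 14
-1 23 25
17 6 19
15 15 11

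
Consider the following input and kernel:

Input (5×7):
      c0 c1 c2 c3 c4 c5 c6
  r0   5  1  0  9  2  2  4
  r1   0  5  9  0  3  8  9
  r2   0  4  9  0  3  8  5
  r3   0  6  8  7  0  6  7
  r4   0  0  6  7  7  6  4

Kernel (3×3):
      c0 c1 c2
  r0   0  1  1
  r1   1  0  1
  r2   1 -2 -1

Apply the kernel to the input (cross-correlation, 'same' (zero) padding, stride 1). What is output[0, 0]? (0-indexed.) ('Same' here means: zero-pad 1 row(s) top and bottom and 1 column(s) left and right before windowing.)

The receptive field on the zero-padded input at this output position is [0 0 0 / 0 5 1 / 0 0 5]. Elementwise product with the kernel and sum: 0·1 + 0·1 + 0·1 + 1·1 + 0·1 + 0·-2 + 5·-1.

-4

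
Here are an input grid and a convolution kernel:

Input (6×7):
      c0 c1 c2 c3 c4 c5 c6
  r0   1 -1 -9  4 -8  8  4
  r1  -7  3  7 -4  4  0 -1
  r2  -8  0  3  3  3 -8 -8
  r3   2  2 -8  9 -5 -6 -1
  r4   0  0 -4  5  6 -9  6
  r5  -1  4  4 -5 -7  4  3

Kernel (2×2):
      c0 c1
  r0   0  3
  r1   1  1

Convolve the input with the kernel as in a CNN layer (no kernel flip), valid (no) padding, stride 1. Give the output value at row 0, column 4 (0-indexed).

28

The receptive field on the input at this output position is [-8 8 / 4 0]. Elementwise product with the kernel and sum: 8·3 + 4·1 + 0·1.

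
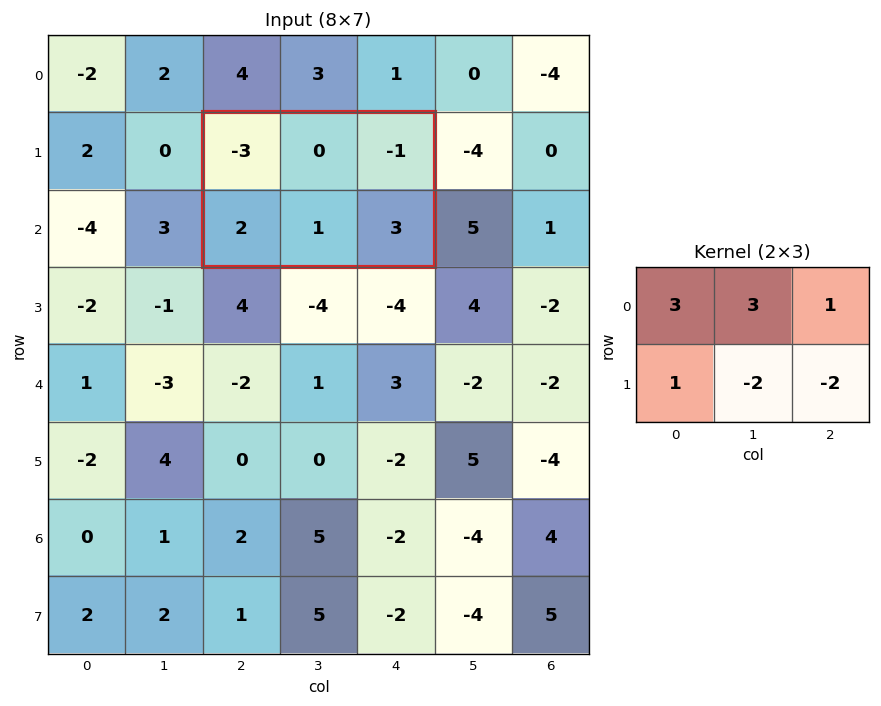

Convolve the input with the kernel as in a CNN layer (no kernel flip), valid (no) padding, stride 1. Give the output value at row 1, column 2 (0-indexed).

The receptive field on the input at this output position is [-3 0 -1 / 2 1 3]. Elementwise product with the kernel and sum: -3·3 + 0·3 + -1·1 + 2·1 + 1·-2 + 3·-2.

-16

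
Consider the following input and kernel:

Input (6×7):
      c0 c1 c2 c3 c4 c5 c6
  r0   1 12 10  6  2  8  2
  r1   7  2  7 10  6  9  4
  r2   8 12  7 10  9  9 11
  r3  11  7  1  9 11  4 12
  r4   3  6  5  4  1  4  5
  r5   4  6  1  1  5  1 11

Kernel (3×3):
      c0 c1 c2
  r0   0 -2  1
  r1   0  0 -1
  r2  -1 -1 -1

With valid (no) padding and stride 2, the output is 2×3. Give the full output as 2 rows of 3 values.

-48 -42 -47
-32 -32 -29

Output[0,0]: The receptive field on the input at this output position is [1 12 10 / 7 2 7 / 8 12 7]. Elementwise product with the kernel and sum: 12·-2 + 10·1 + 7·-1 + 8·-1 + 12·-1 + 7·-1.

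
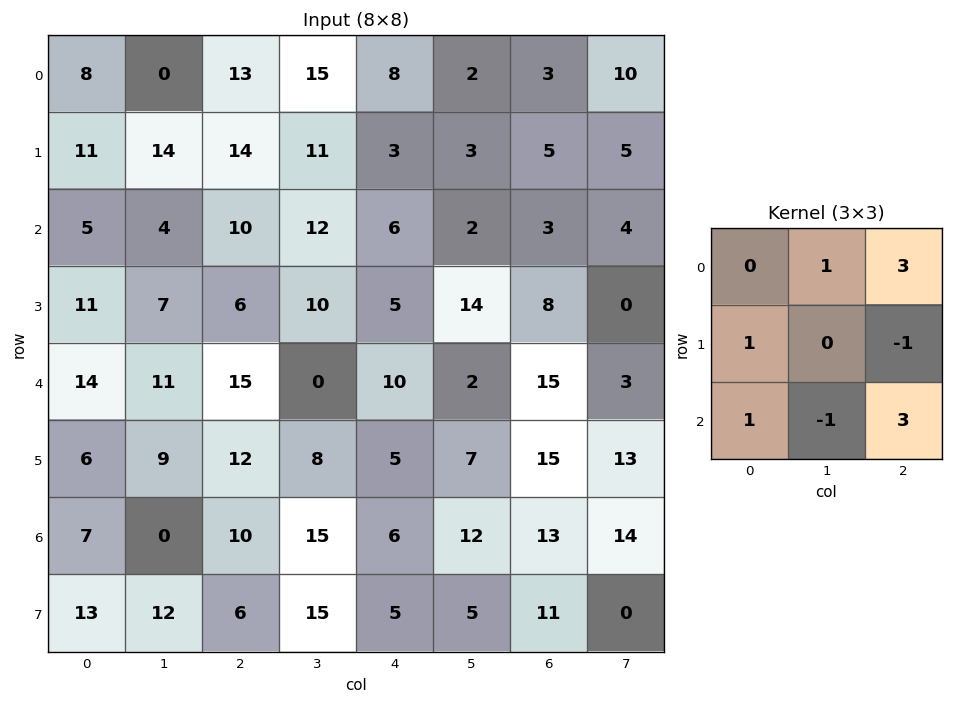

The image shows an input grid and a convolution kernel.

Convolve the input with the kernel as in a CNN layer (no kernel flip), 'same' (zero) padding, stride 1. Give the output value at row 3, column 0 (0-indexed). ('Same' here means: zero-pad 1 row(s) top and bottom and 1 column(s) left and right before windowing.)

29

The receptive field on the zero-padded input at this output position is [0 5 4 / 0 11 7 / 0 14 11]. Elementwise product with the kernel and sum: 5·1 + 4·3 + 0·1 + 7·-1 + 0·1 + 14·-1 + 11·3.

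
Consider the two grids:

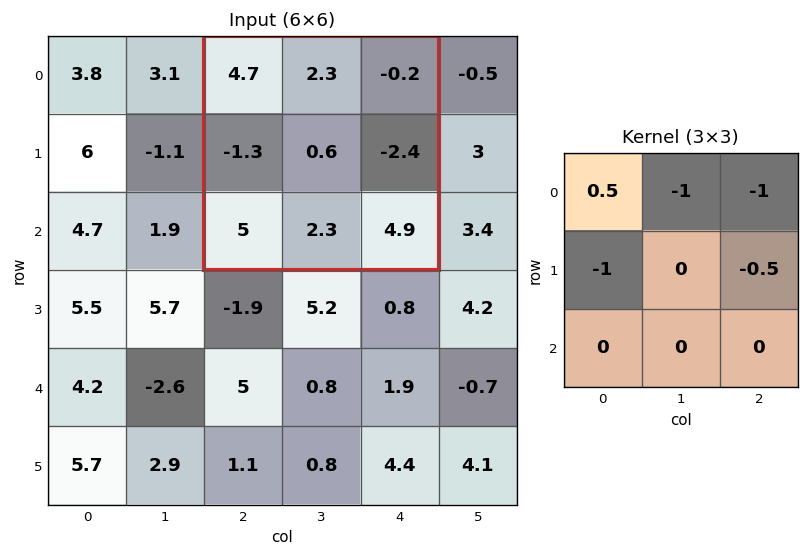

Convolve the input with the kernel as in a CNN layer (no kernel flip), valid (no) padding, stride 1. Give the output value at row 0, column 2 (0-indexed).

2.75

The receptive field on the input at this output position is [4.7 2.3 -0.2 / -1.3 0.6 -2.4 / 5 2.3 4.9]. Elementwise product with the kernel and sum: 4.7·0.5 + 2.3·-1 + -0.2·-1 + -1.3·-1 + -2.4·-0.5.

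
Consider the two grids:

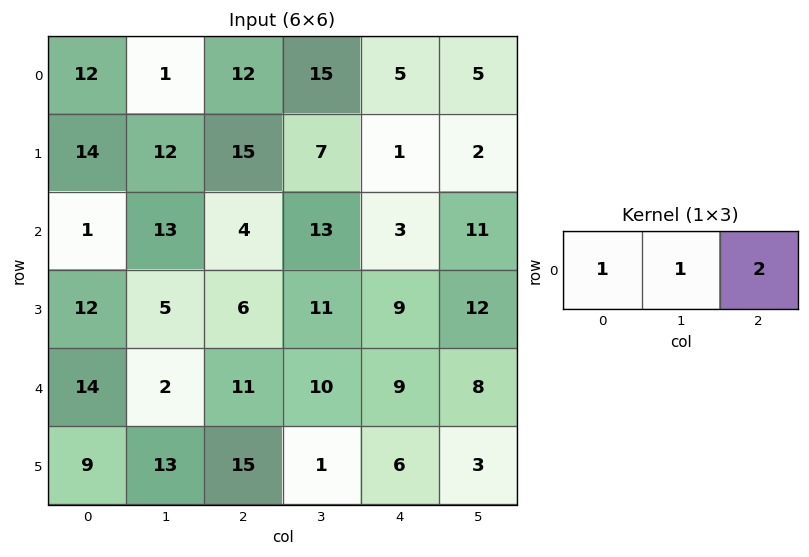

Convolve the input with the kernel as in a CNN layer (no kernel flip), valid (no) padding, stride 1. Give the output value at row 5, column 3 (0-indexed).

The receptive field on the input at this output position is [1 6 3]. Elementwise product with the kernel and sum: 1·1 + 6·1 + 3·2.

13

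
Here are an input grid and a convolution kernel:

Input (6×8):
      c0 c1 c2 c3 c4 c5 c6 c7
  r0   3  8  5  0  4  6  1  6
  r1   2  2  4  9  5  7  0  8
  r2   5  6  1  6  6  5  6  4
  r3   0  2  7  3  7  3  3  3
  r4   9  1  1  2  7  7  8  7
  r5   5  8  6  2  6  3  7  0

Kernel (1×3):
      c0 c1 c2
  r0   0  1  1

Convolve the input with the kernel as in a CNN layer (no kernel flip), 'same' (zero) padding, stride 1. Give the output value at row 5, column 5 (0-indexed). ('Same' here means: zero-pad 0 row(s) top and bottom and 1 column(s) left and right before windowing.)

10

The receptive field on the zero-padded input at this output position is [6 3 7]. Elementwise product with the kernel and sum: 3·1 + 7·1.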